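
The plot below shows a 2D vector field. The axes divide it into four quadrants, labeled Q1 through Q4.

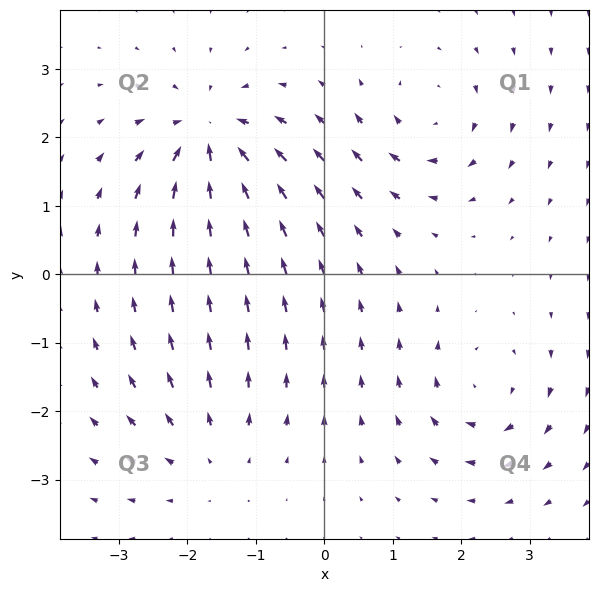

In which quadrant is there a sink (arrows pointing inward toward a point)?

The sink sits at approximately (-1.7, 2.0), which lies in quadrant Q2. The divergence there is about -7, negative as expected for a sink.

Q2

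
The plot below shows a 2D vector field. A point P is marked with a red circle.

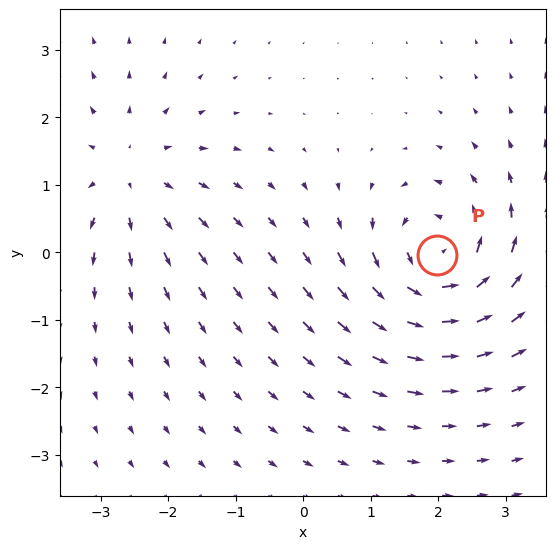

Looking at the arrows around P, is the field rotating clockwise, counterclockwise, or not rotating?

Near P at (2.0, -0.0) the arrows circulate counterclockwise. The curl (z-component) there is about +7; positive curl means counterclockwise rotation.

counterclockwise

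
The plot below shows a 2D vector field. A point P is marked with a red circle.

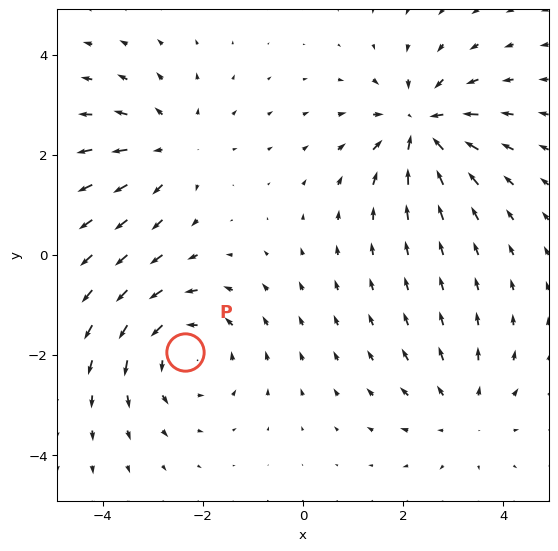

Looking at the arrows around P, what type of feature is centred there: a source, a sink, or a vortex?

At P (-2.4, -1.9) the arrows circulate counterclockwise. Divergence ≈0, curl about +4 — near-zero divergence with nonzero curl is a vortex.

vortex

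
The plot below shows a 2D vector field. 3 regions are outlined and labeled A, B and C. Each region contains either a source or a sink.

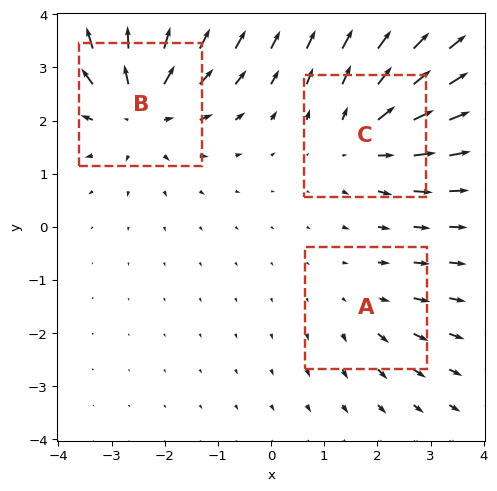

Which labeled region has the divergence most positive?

Divergence at each region's feature centre — A: about +2, B: about +4, C: about +3. Region B is most positive.

B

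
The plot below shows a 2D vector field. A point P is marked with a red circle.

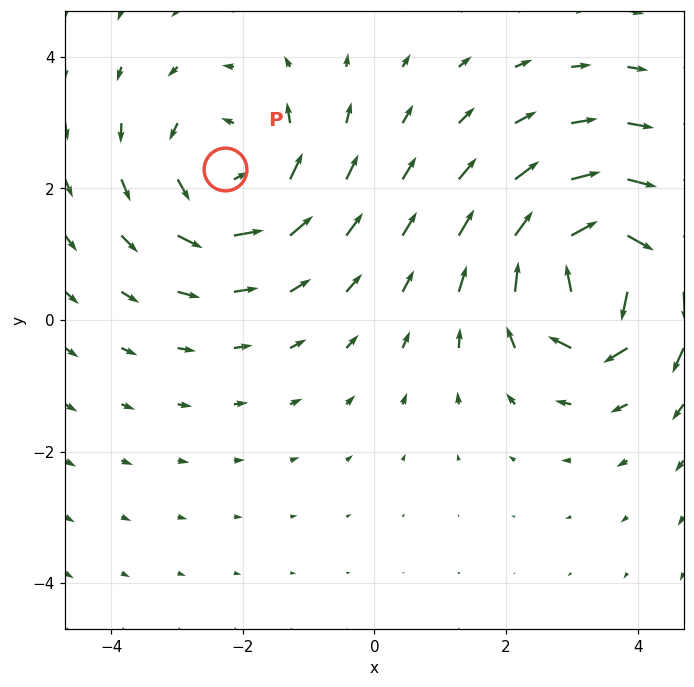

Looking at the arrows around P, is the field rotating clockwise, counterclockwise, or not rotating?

Near P at (-2.3, 2.3) the arrows circulate counterclockwise. The curl (z-component) there is about +3; positive curl means counterclockwise rotation.

counterclockwise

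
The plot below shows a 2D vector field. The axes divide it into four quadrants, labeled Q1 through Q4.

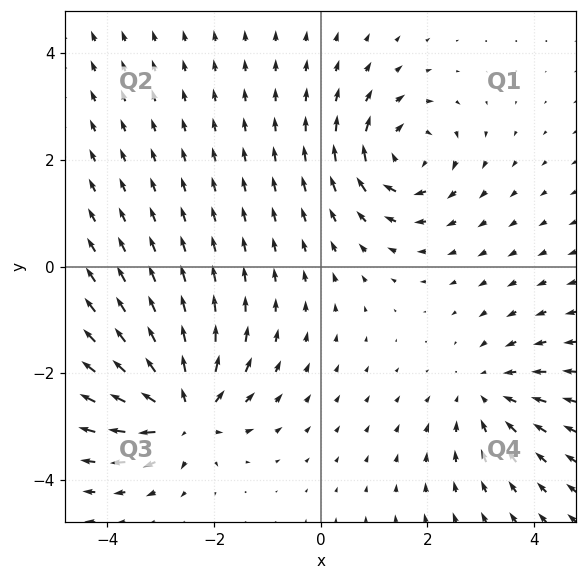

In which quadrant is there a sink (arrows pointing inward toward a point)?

The sink sits at approximately (3.1, -2.4), which lies in quadrant Q4. The divergence there is about -3, negative as expected for a sink.

Q4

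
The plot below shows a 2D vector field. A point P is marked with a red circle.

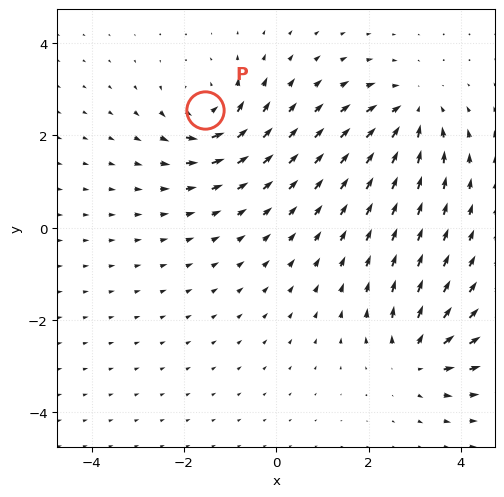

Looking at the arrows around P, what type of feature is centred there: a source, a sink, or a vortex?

At P (-1.5, 2.5) the arrows circulate counterclockwise. Divergence ≈0, curl about +6 — near-zero divergence with nonzero curl is a vortex.

vortex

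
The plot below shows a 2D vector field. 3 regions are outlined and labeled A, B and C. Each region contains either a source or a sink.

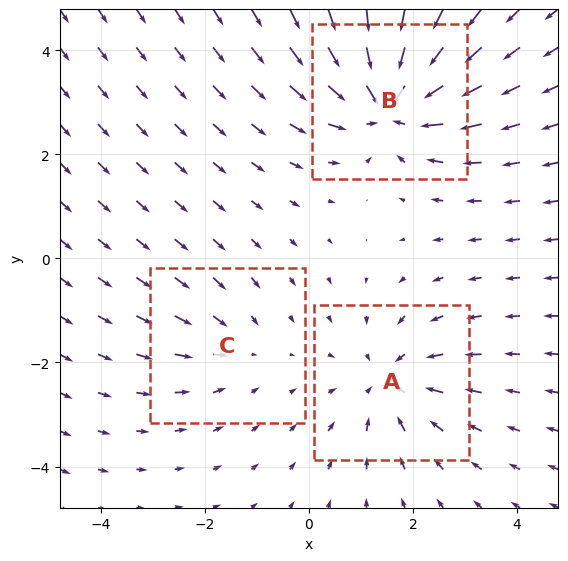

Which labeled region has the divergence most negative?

Divergence at each region's feature centre — A: about -3, B: about -5, C: about -2. Region B is most negative.

B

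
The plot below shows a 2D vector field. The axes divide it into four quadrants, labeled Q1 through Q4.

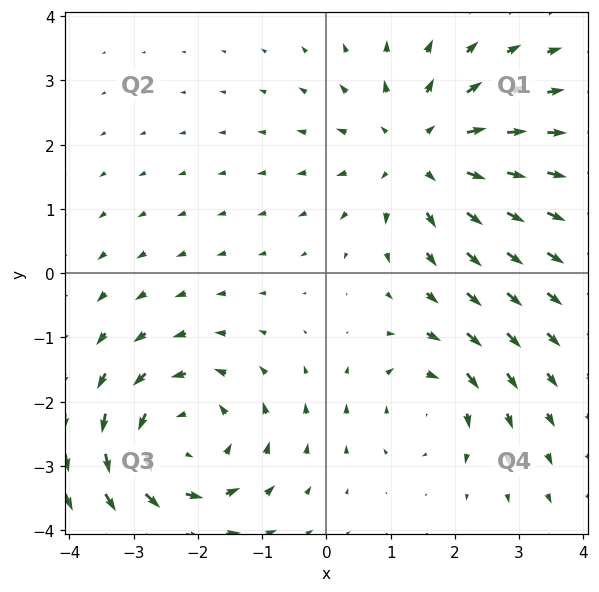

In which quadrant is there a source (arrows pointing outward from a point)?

Q1

The source sits at approximately (1.5, 1.9), which lies in quadrant Q1. The divergence there is about +4, positive as expected for a source.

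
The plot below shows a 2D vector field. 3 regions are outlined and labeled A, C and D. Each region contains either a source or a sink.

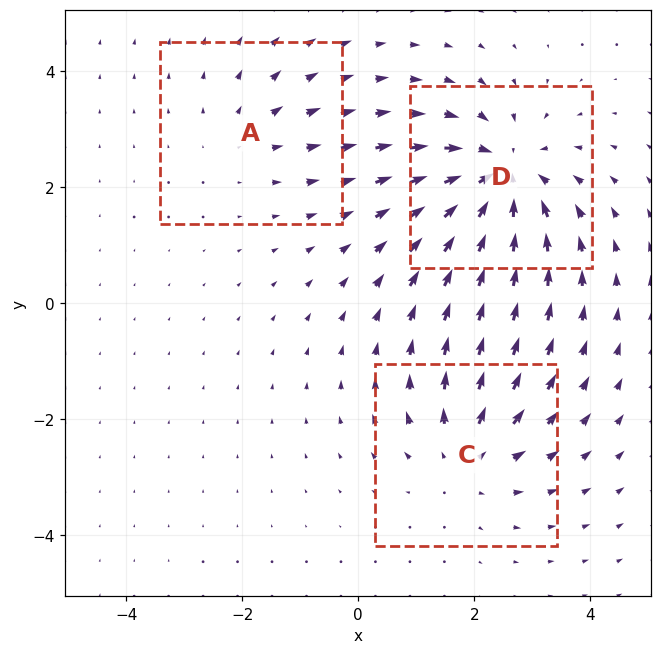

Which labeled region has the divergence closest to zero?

Divergence at each region's feature centre — A: about +2, C: about +3, D: about -4. Region A is closest to zero.

A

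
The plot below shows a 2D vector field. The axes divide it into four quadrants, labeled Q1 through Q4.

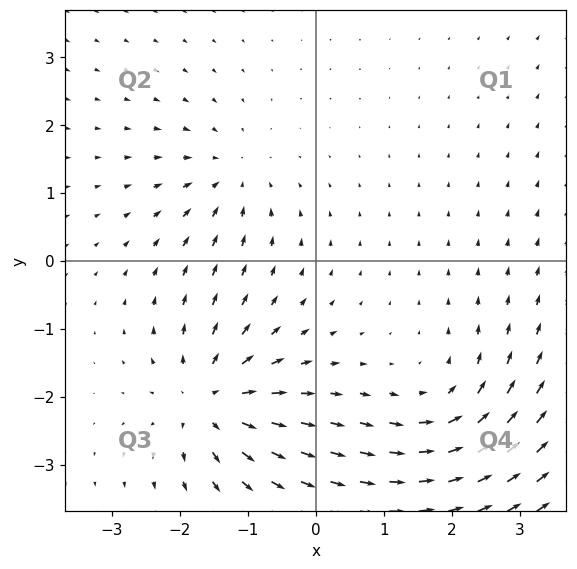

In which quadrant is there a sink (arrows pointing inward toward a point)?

The sink sits at approximately (-1.3, 1.2), which lies in quadrant Q2. The divergence there is about -3, negative as expected for a sink.

Q2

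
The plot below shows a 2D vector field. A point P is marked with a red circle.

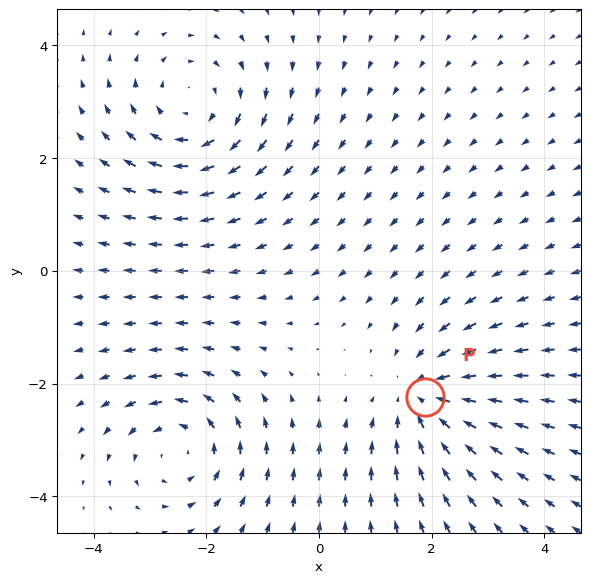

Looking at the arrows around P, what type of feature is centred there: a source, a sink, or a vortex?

At P (1.9, -2.2) the arrows converge inward. Divergence about -3, curl ≈0 — negative divergence with near-zero curl is a sink.

sink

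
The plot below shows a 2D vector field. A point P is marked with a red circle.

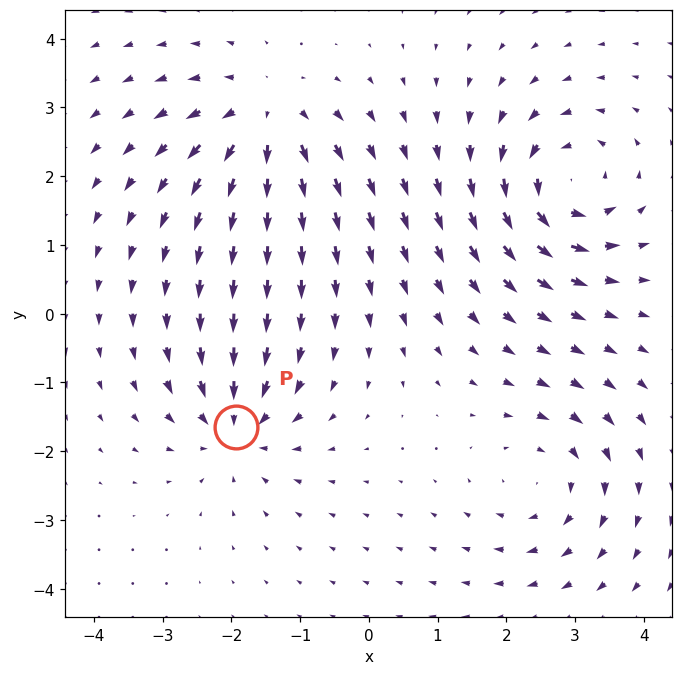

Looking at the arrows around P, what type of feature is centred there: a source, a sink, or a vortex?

At P (-1.9, -1.6) the arrows converge inward. Divergence about -5, curl ≈0 — negative divergence with near-zero curl is a sink.

sink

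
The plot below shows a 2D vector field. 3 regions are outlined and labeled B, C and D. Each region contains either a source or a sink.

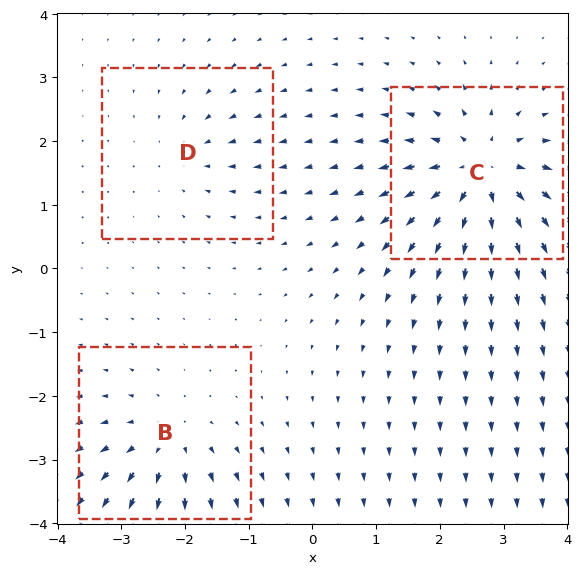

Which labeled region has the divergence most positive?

C

Divergence at each region's feature centre — B: about +4, C: about +6, D: about -2. Region C is most positive.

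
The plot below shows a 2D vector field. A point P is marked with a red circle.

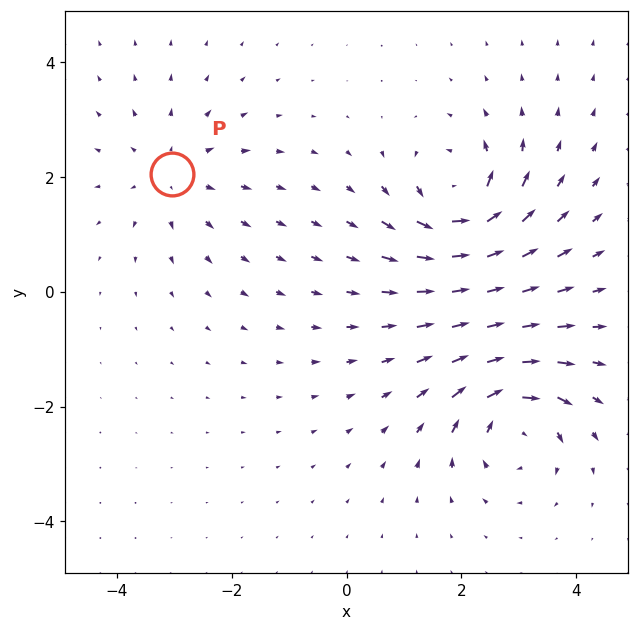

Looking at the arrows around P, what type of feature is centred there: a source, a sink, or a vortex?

At P (-3.0, 2.1) the arrows spread outward. Divergence about +3, curl ≈0 — positive divergence with near-zero curl is a source.

source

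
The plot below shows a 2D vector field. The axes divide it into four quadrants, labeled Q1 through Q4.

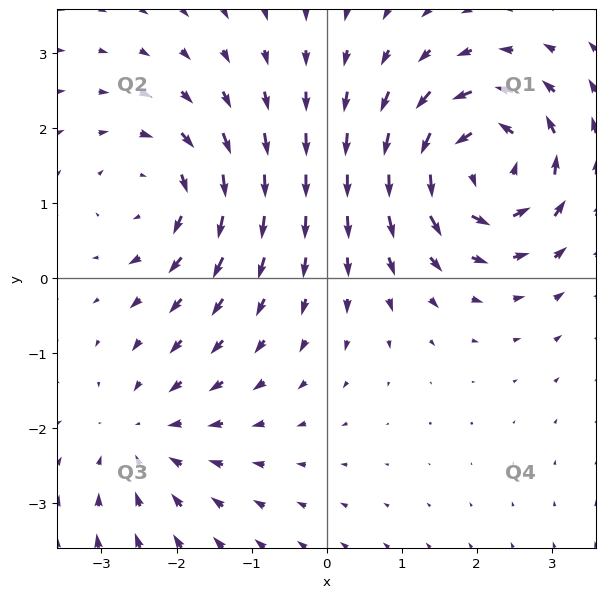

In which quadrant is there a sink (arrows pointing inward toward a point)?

Q3

The sink sits at approximately (-2.4, -2.1), which lies in quadrant Q3. The divergence there is about -3, negative as expected for a sink.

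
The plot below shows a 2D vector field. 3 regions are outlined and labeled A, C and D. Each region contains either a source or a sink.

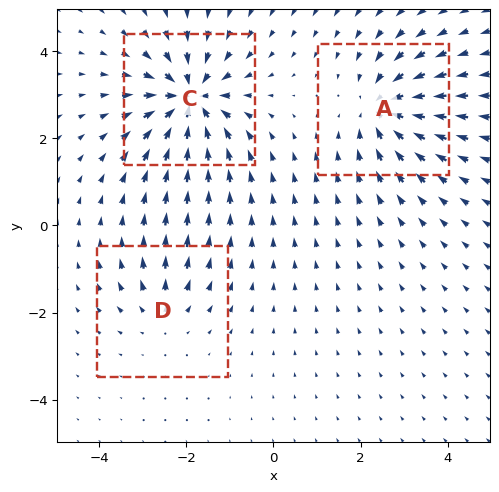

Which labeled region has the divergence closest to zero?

D

Divergence at each region's feature centre — A: about -4, C: about -6, D: about +2. Region D is closest to zero.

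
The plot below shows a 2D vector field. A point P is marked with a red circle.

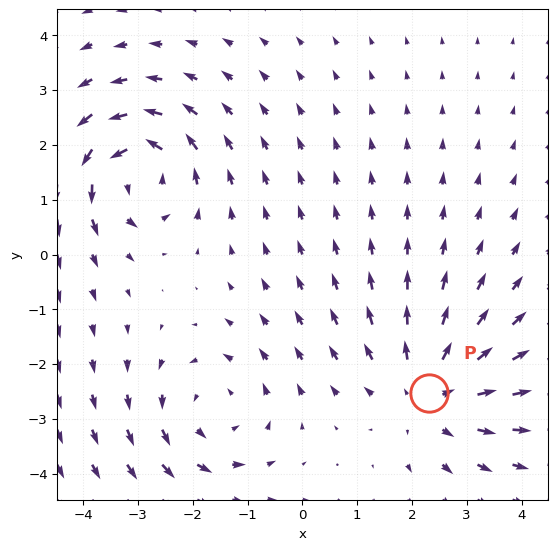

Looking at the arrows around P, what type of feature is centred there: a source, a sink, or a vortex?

source

At P (2.3, -2.5) the arrows spread outward. Divergence about +3, curl ≈0 — positive divergence with near-zero curl is a source.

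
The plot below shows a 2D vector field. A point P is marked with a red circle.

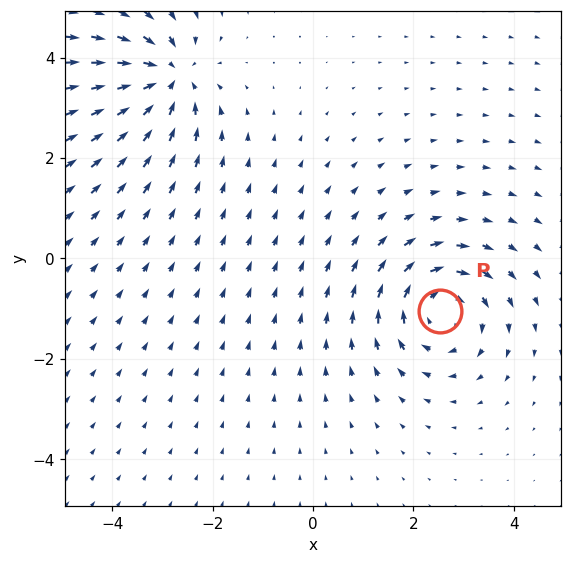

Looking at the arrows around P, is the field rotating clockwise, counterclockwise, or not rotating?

clockwise

Near P at (2.5, -1.1) the arrows circulate clockwise. The curl (z-component) there is about -4; negative curl means clockwise rotation.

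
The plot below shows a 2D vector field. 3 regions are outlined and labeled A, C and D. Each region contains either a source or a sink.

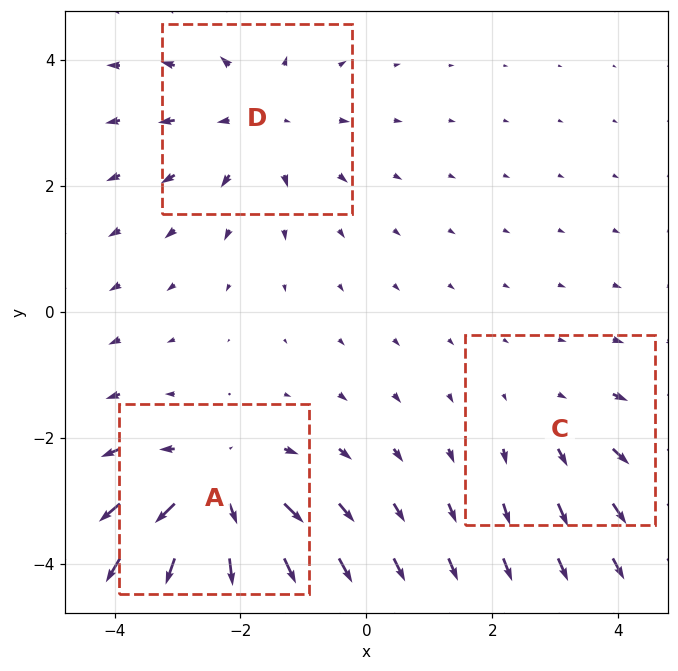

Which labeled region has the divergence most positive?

Divergence at each region's feature centre — A: about +4, C: about +2, D: about +3. Region A is most positive.

A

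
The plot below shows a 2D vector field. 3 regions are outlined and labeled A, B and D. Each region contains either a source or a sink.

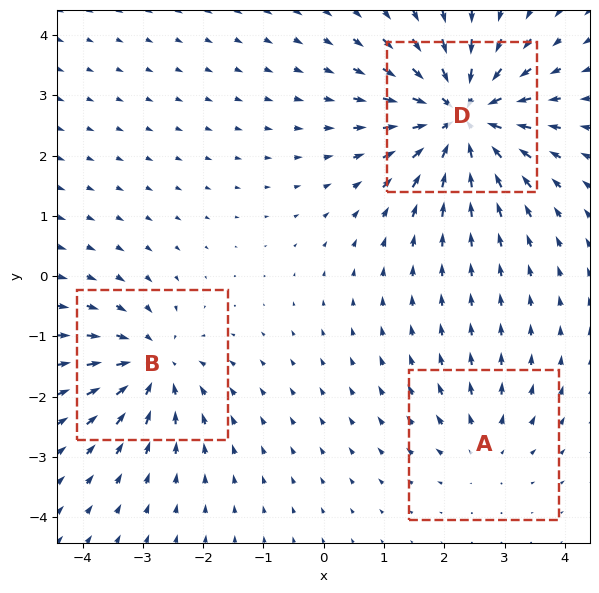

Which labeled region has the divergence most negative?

D

Divergence at each region's feature centre — A: about +2, B: about -4, D: about -6. Region D is most negative.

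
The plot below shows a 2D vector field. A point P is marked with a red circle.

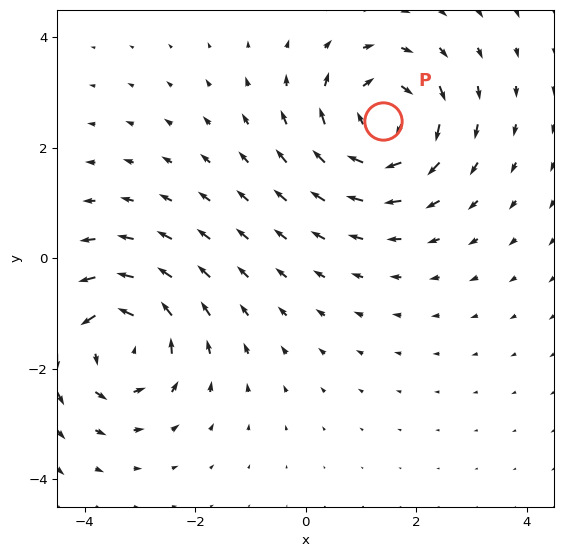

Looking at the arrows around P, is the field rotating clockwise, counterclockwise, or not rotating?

clockwise

Near P at (1.4, 2.5) the arrows circulate clockwise. The curl (z-component) there is about -4; negative curl means clockwise rotation.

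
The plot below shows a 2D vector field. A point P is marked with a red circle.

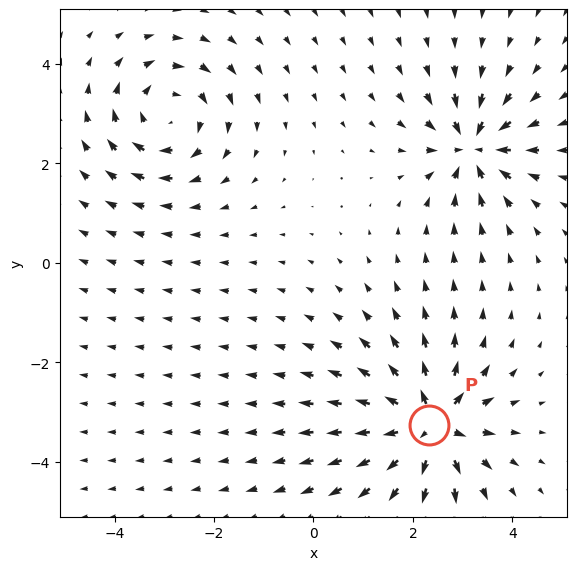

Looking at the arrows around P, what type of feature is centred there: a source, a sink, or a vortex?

source

At P (2.3, -3.3) the arrows spread outward. Divergence about +6, curl ≈0 — positive divergence with near-zero curl is a source.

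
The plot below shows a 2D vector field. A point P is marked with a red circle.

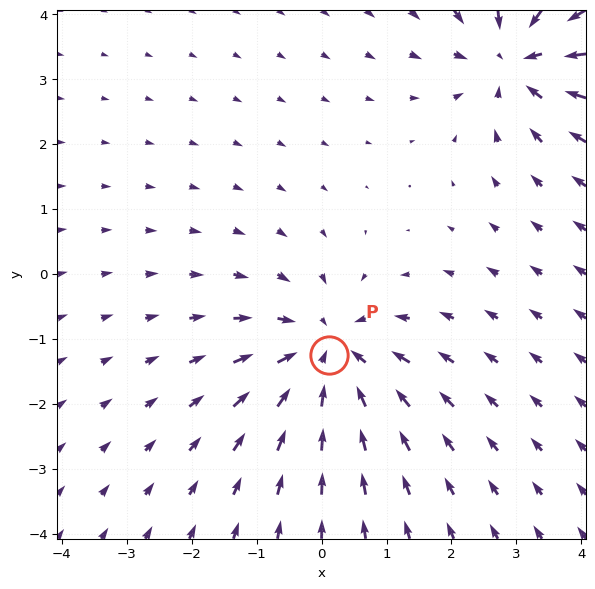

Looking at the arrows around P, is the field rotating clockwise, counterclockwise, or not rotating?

Near P at (0.1, -1.2) the arrows show no circulation. The curl there is ≈0.

not rotating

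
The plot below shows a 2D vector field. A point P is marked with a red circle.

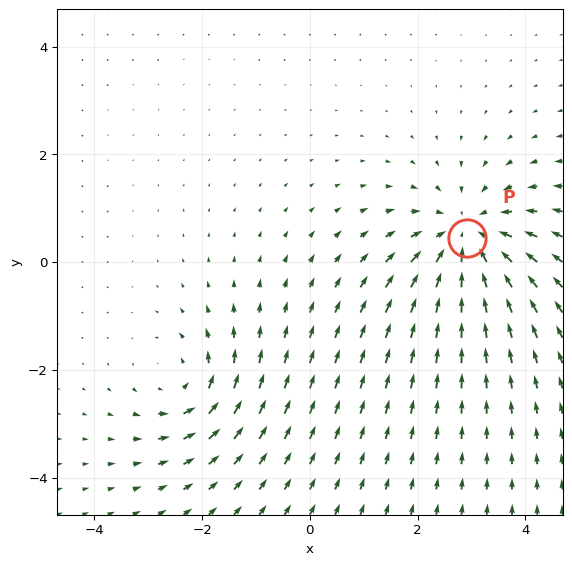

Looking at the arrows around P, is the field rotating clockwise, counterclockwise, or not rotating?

not rotating

Near P at (2.9, 0.4) the arrows show no circulation. The curl there is ≈0.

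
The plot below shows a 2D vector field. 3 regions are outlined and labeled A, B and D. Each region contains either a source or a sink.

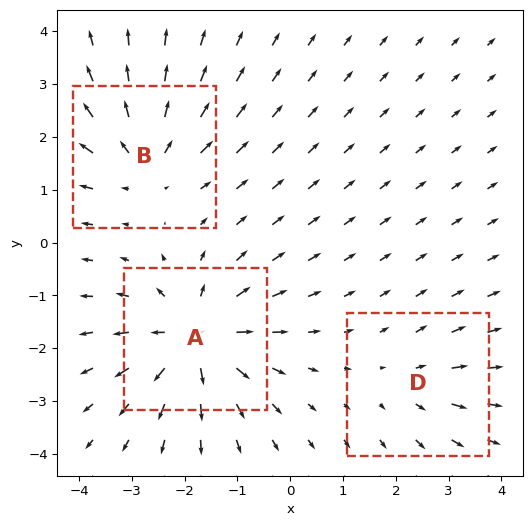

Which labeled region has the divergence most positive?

A

Divergence at each region's feature centre — A: about +5, B: about +4, D: about +2. Region A is most positive.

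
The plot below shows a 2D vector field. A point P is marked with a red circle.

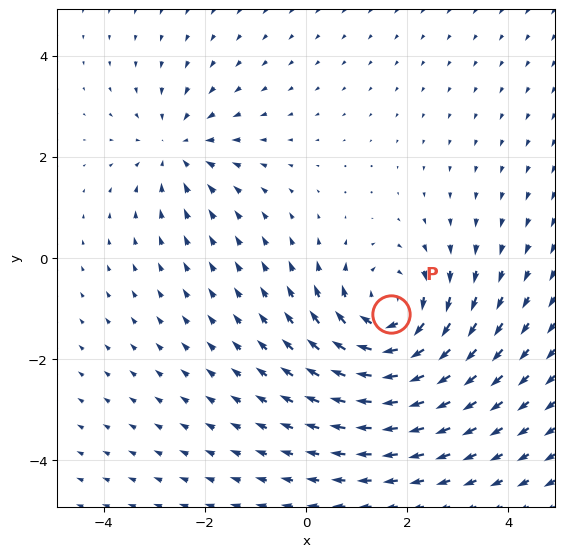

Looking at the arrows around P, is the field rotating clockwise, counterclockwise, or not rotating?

clockwise

Near P at (1.7, -1.1) the arrows circulate clockwise. The curl (z-component) there is about -5; negative curl means clockwise rotation.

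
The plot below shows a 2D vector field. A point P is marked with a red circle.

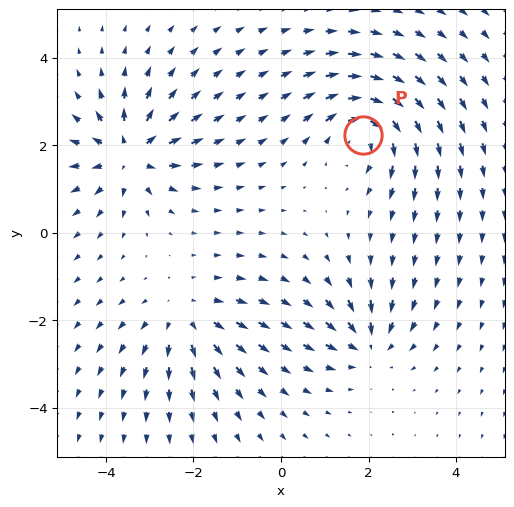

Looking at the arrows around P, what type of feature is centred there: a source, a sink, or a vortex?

vortex

At P (1.9, 2.2) the arrows circulate clockwise. Divergence ≈0, curl about -6 — near-zero divergence with nonzero curl is a vortex.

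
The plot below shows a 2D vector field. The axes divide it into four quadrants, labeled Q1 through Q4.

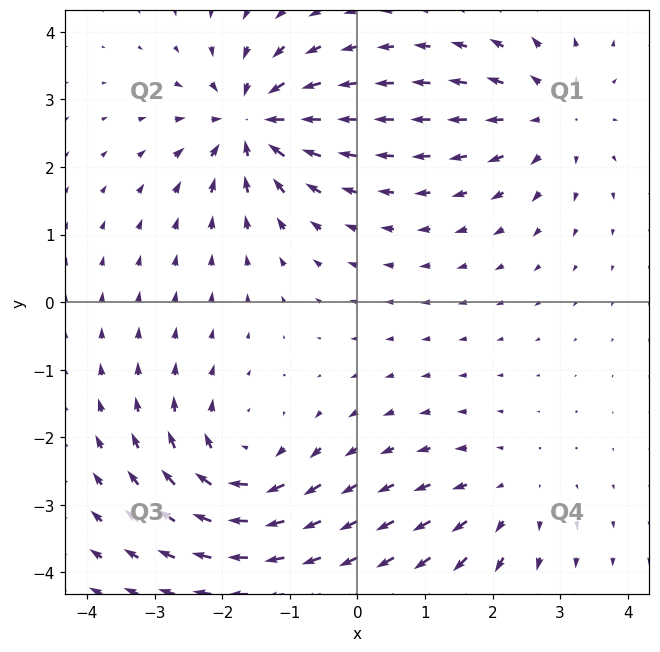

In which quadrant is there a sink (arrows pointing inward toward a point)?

The sink sits at approximately (-1.6, 2.7), which lies in quadrant Q2. The divergence there is about -7, negative as expected for a sink.

Q2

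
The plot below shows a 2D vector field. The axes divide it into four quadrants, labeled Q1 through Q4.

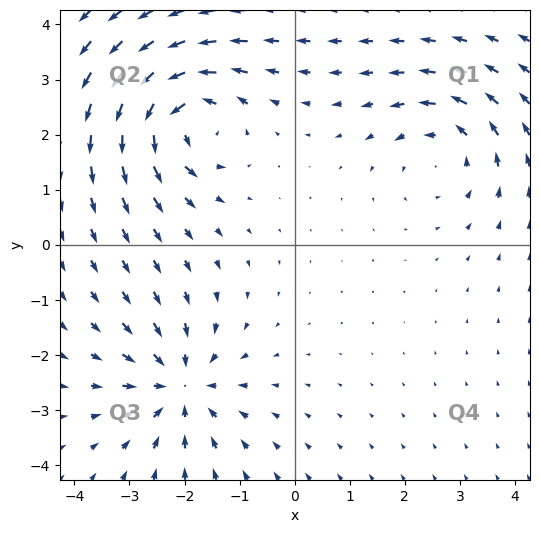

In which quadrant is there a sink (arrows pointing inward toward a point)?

The sink sits at approximately (-2.1, -2.6), which lies in quadrant Q3. The divergence there is about -4, negative as expected for a sink.

Q3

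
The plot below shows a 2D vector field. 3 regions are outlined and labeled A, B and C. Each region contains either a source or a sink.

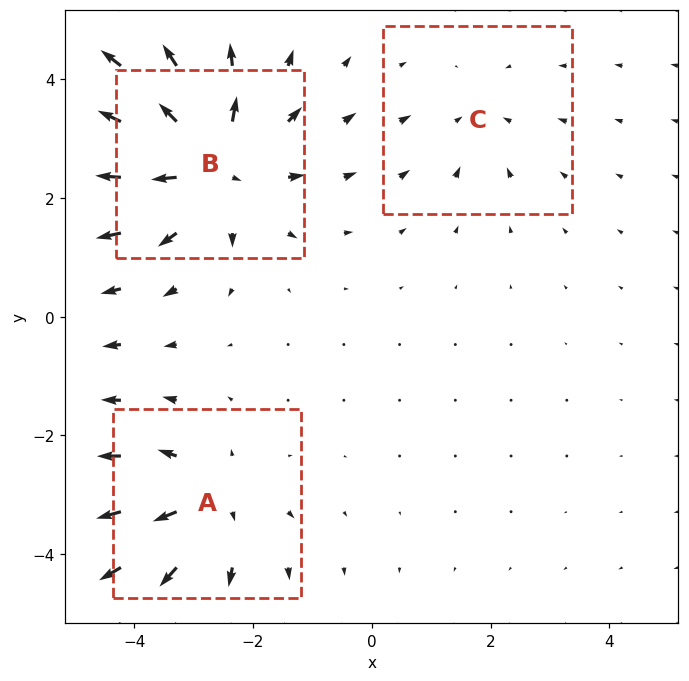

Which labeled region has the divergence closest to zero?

Divergence at each region's feature centre — A: about +3, B: about +5, C: about -2. Region C is closest to zero.

C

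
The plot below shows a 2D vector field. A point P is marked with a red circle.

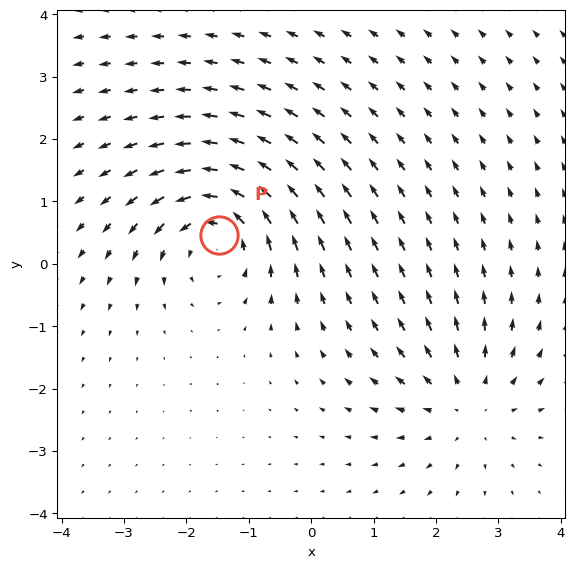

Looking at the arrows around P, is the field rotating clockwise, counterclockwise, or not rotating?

Near P at (-1.5, 0.5) the arrows circulate counterclockwise. The curl (z-component) there is about +5; positive curl means counterclockwise rotation.

counterclockwise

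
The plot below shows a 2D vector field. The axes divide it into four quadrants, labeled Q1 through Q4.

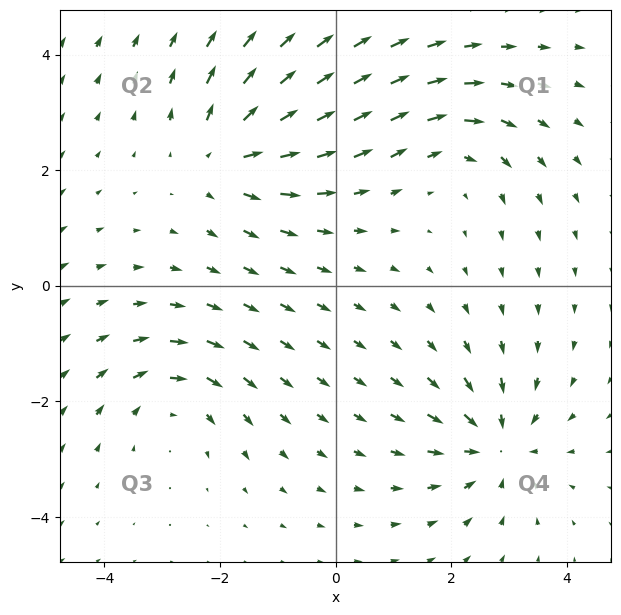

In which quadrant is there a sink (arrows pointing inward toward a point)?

The sink sits at approximately (2.8, -2.7), which lies in quadrant Q4. The divergence there is about -5, negative as expected for a sink.

Q4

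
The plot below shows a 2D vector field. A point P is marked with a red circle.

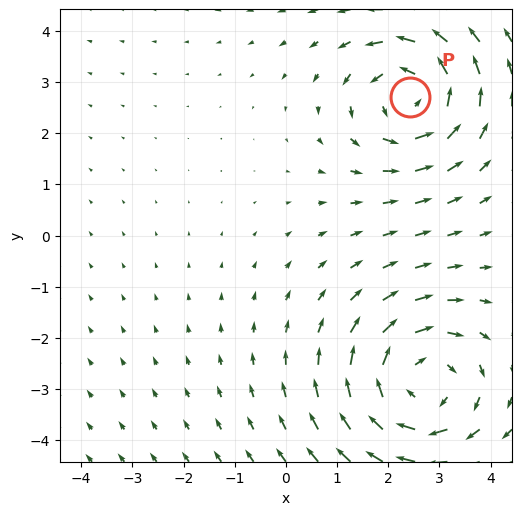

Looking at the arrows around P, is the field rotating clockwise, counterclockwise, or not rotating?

counterclockwise

Near P at (2.4, 2.7) the arrows circulate counterclockwise. The curl (z-component) there is about +4; positive curl means counterclockwise rotation.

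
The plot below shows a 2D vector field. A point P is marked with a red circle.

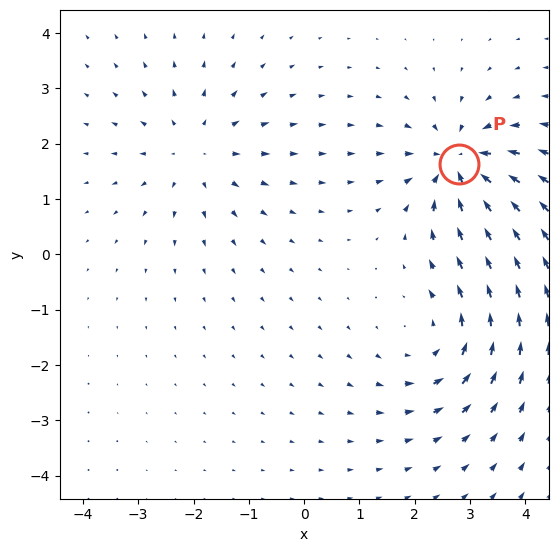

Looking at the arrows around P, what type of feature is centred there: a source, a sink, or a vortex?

At P (2.8, 1.6) the arrows converge inward. Divergence about -6, curl ≈0 — negative divergence with near-zero curl is a sink.

sink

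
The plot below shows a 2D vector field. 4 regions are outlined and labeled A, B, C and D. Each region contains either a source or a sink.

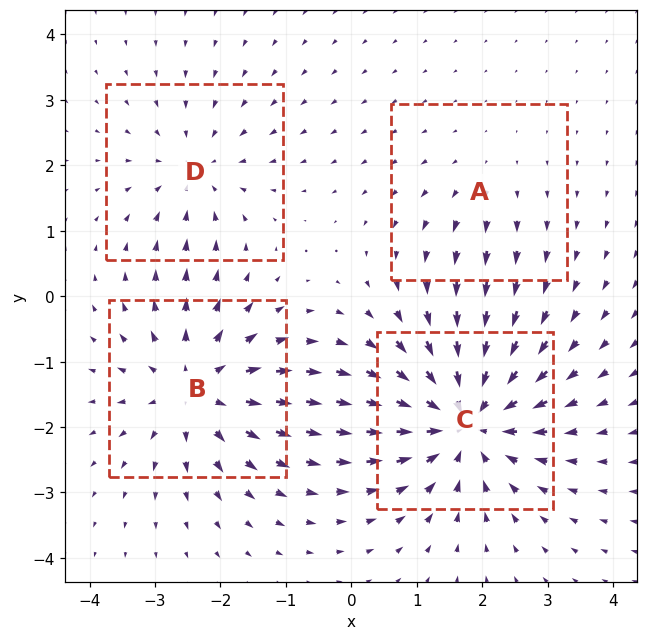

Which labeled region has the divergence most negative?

Divergence at each region's feature centre — A: about +2, B: about +5, C: about -7, D: about -3. Region C is most negative.

C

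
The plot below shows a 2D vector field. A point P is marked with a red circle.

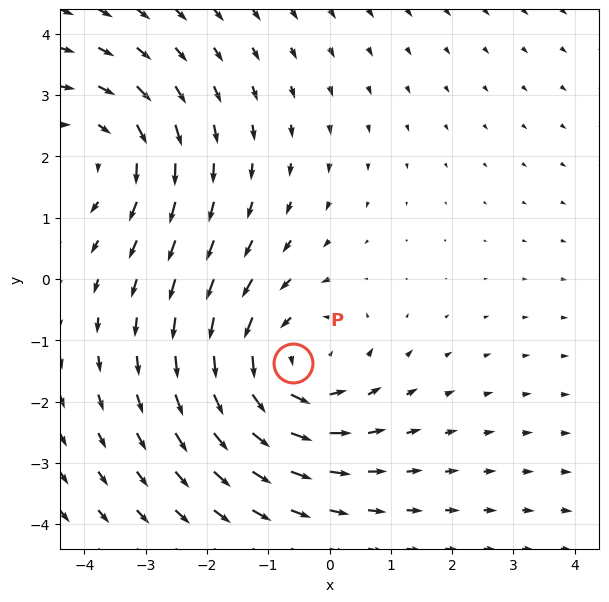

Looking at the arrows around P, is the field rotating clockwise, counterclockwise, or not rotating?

Near P at (-0.6, -1.4) the arrows circulate counterclockwise. The curl (z-component) there is about +4; positive curl means counterclockwise rotation.

counterclockwise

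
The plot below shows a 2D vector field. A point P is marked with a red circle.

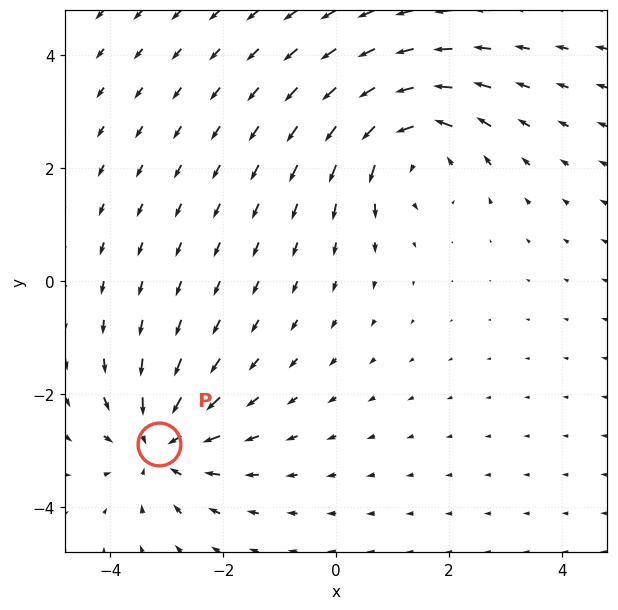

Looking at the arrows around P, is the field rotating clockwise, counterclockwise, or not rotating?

not rotating

Near P at (-3.1, -2.9) the arrows show no circulation. The curl there is ≈0.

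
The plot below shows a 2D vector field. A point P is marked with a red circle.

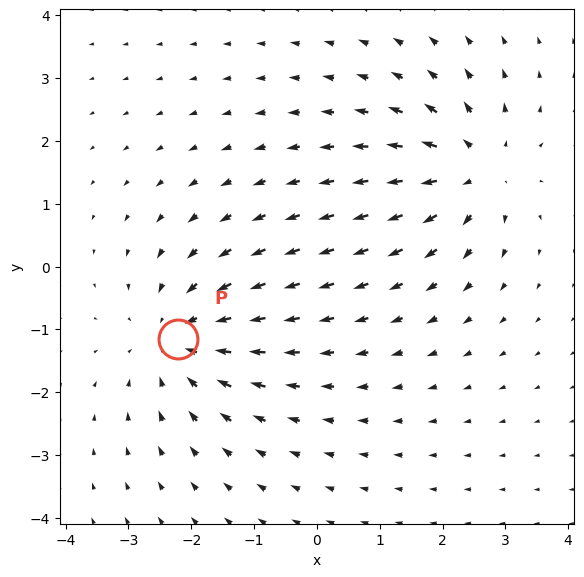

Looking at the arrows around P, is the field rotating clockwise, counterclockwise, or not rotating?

Near P at (-2.2, -1.2) the arrows show no circulation. The curl there is ≈0.

not rotating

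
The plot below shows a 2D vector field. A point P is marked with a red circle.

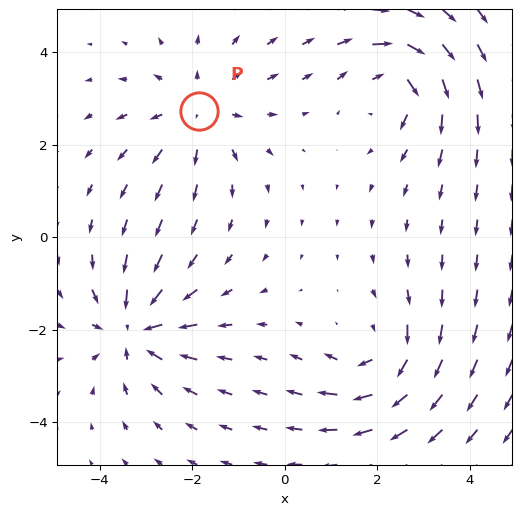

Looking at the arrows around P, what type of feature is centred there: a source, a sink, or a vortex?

At P (-1.9, 2.7) the arrows spread outward. Divergence about +3, curl ≈0 — positive divergence with near-zero curl is a source.

source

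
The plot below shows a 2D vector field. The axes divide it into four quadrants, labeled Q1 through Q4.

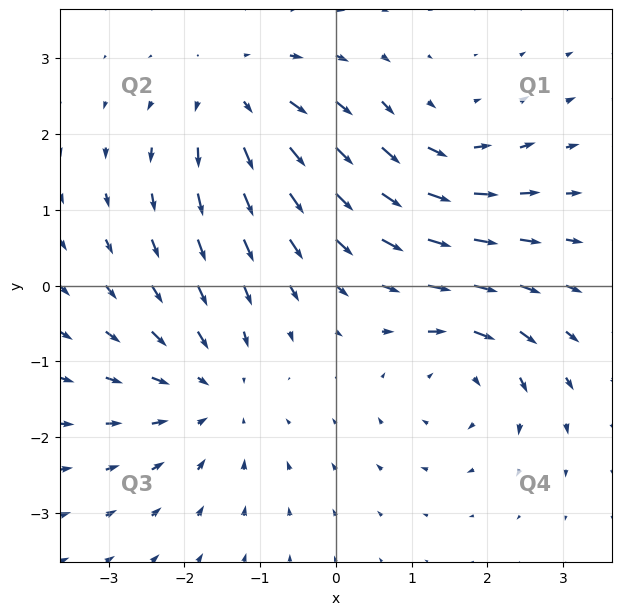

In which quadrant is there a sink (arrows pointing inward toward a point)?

Q3

The sink sits at approximately (-1.6, -1.4), which lies in quadrant Q3. The divergence there is about -4, negative as expected for a sink.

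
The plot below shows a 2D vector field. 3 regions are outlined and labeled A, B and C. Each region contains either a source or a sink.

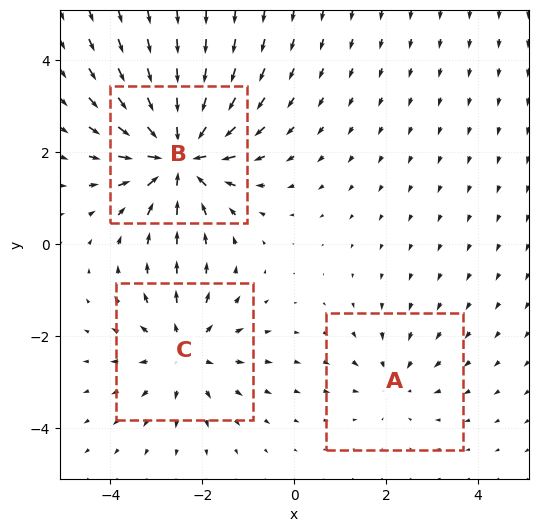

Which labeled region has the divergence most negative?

Divergence at each region's feature centre — A: about -2, B: about -5, C: about +3. Region B is most negative.

B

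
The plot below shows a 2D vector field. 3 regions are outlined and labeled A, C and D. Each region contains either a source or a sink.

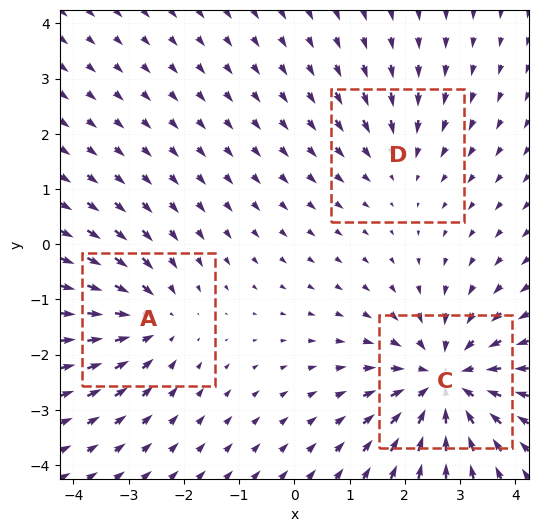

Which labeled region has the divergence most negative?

Divergence at each region's feature centre — A: about -3, C: about -4, D: about -2. Region C is most negative.

C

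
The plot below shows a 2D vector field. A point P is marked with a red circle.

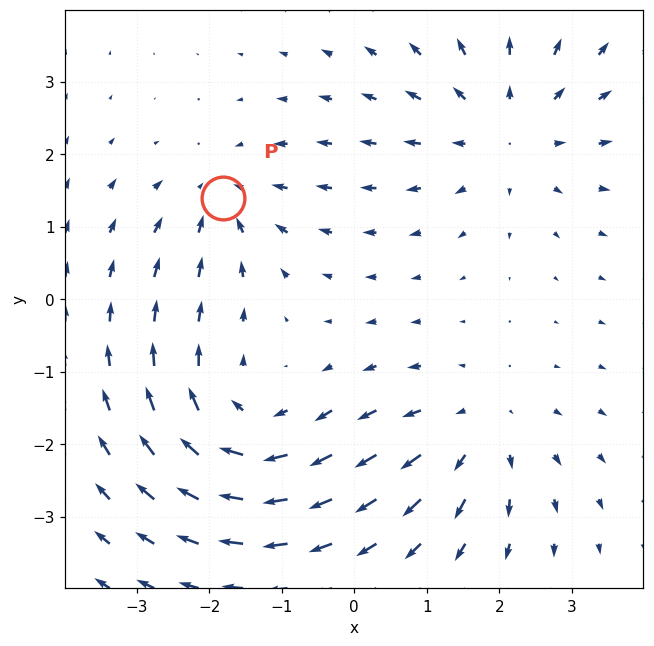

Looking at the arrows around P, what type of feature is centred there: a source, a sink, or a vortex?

sink

At P (-1.8, 1.4) the arrows converge inward. Divergence about -3, curl ≈0 — negative divergence with near-zero curl is a sink.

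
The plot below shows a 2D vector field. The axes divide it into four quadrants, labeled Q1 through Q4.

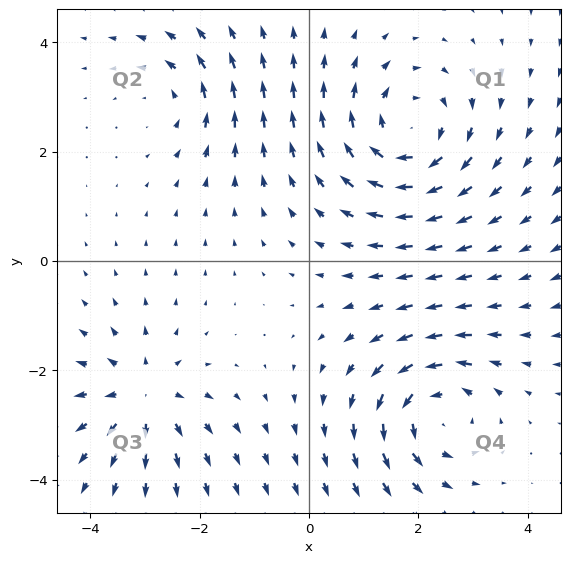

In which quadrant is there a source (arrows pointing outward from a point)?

Q3

The source sits at approximately (-3.0, -2.5), which lies in quadrant Q3. The divergence there is about +4, positive as expected for a source.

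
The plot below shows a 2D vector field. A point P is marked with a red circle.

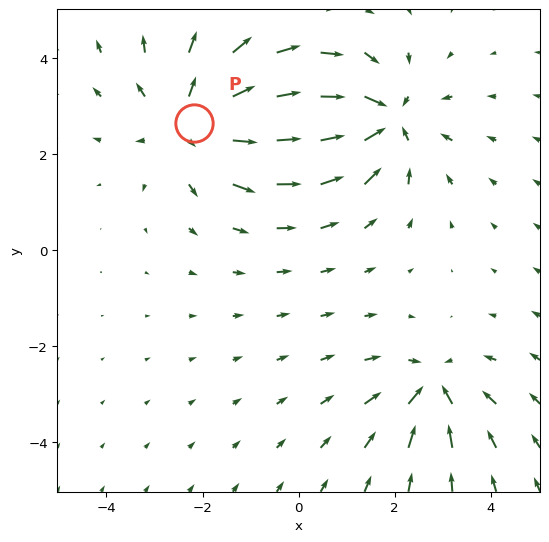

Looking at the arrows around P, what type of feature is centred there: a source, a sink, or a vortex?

At P (-2.2, 2.6) the arrows spread outward. Divergence about +3, curl ≈0 — positive divergence with near-zero curl is a source.

source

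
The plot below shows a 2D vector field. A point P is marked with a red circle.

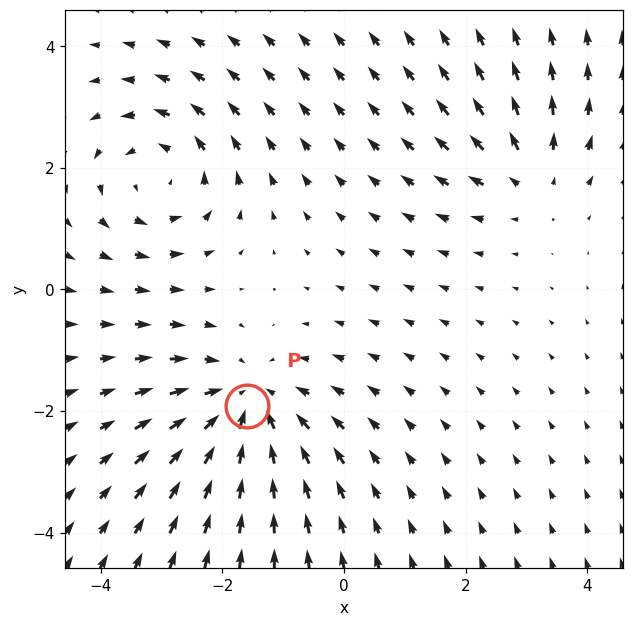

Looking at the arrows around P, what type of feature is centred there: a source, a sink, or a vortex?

sink

At P (-1.6, -1.9) the arrows converge inward. Divergence about -4, curl ≈0 — negative divergence with near-zero curl is a sink.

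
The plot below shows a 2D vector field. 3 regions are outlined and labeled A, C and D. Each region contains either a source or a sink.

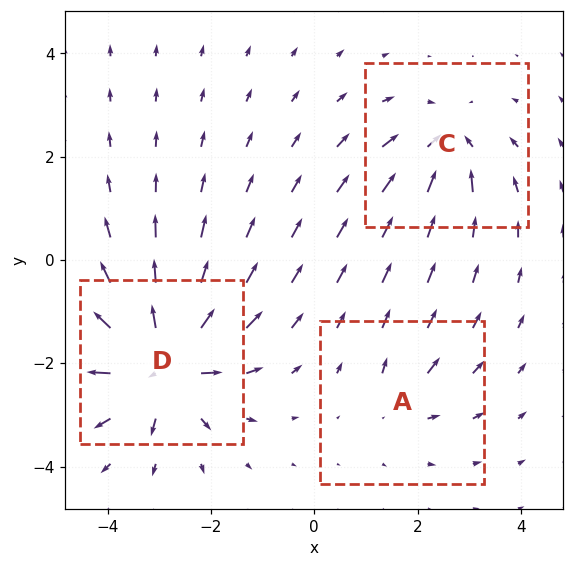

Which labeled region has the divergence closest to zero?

Divergence at each region's feature centre — A: about +2, C: about -4, D: about +6. Region A is closest to zero.

A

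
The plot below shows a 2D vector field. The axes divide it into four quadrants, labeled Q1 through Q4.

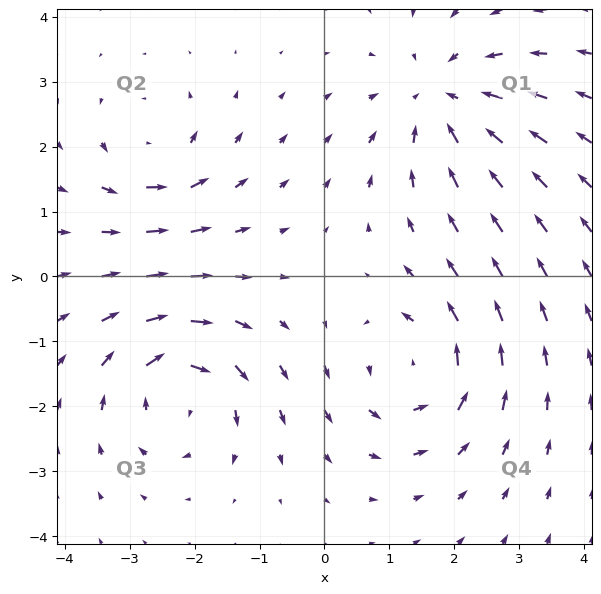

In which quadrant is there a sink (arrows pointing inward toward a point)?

Q1

The sink sits at approximately (1.8, 2.7), which lies in quadrant Q1. The divergence there is about -5, negative as expected for a sink.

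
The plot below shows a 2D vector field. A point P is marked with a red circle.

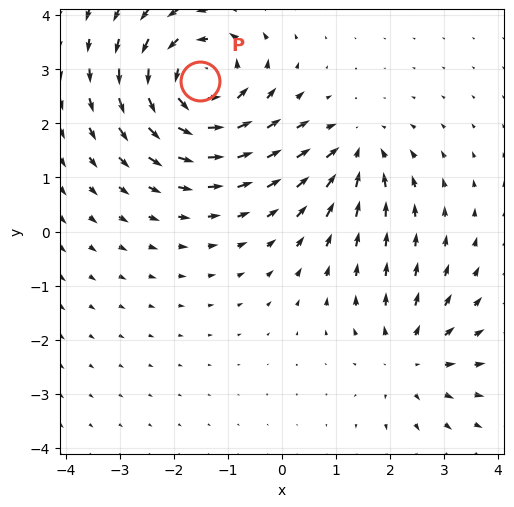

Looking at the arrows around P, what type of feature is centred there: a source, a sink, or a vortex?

vortex

At P (-1.5, 2.8) the arrows circulate counterclockwise. Divergence ≈0, curl about +5 — near-zero divergence with nonzero curl is a vortex.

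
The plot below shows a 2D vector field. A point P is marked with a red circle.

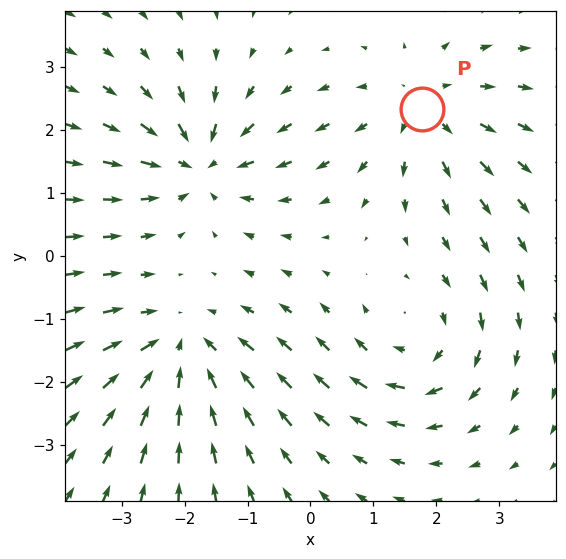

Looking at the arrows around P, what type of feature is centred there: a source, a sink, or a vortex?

At P (1.8, 2.3) the arrows spread outward. Divergence about +3, curl ≈0 — positive divergence with near-zero curl is a source.

source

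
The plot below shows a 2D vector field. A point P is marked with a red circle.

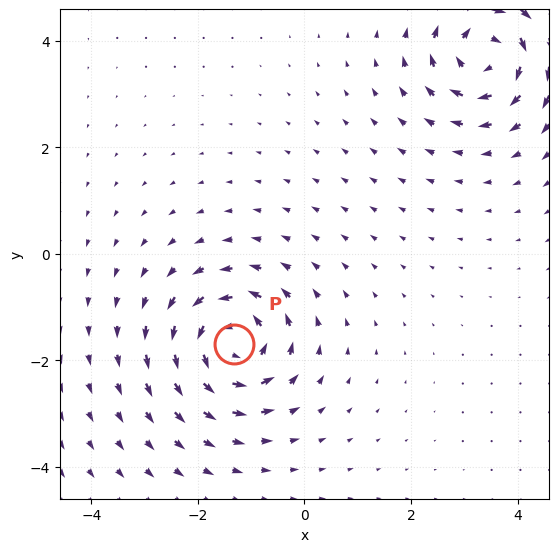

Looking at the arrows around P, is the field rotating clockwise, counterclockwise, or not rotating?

counterclockwise

Near P at (-1.3, -1.7) the arrows circulate counterclockwise. The curl (z-component) there is about +4; positive curl means counterclockwise rotation.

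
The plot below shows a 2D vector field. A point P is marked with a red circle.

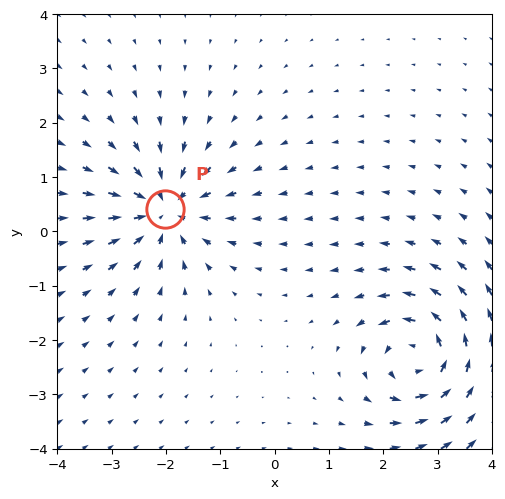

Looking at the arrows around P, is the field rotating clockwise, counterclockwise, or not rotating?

Near P at (-2.0, 0.4) the arrows show no circulation. The curl there is ≈0.

not rotating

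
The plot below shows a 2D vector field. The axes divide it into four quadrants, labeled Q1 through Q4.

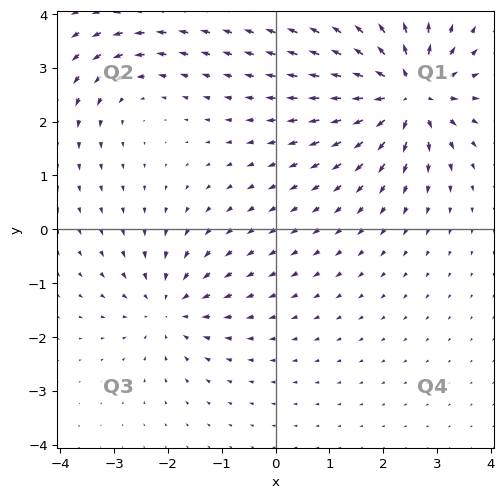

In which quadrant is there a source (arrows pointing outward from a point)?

The source sits at approximately (2.5, 2.5), which lies in quadrant Q1. The divergence there is about +7, positive as expected for a source.

Q1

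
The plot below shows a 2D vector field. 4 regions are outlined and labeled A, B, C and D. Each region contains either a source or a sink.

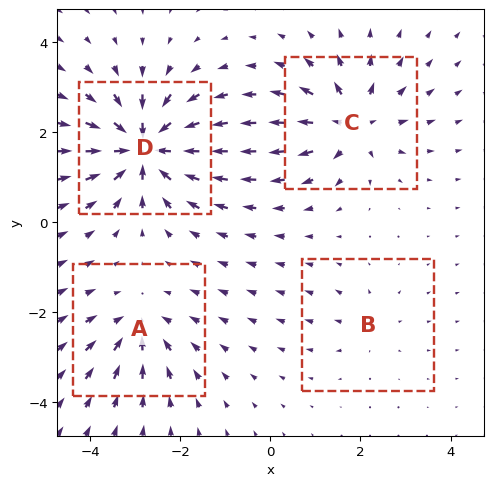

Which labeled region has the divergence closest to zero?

B

Divergence at each region's feature centre — A: about -4, B: about +2, C: about +6, D: about -8. Region B is closest to zero.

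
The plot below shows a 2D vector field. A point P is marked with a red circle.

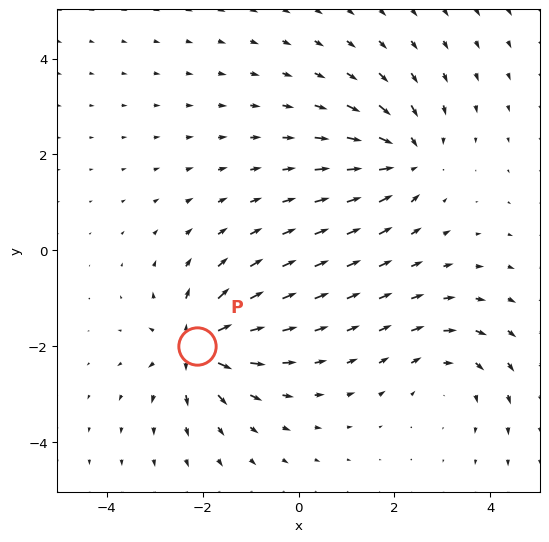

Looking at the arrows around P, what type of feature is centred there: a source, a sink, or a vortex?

source

At P (-2.1, -2.0) the arrows spread outward. Divergence about +6, curl ≈0 — positive divergence with near-zero curl is a source.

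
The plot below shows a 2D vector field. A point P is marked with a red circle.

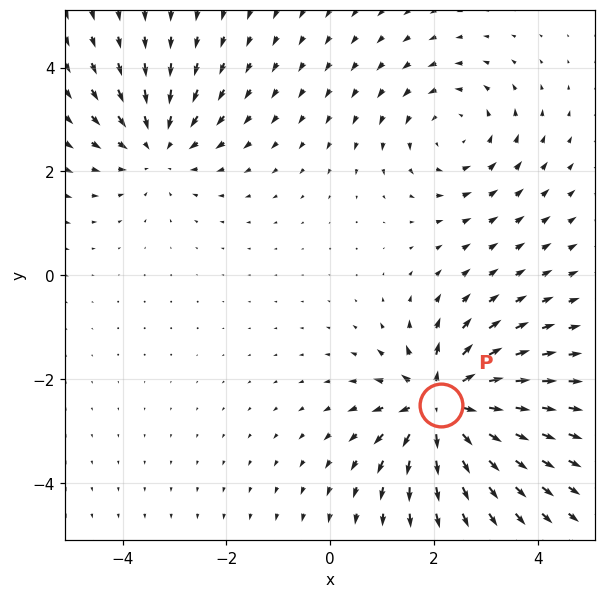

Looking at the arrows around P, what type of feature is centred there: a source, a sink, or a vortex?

source

At P (2.1, -2.5) the arrows spread outward. Divergence about +6, curl ≈0 — positive divergence with near-zero curl is a source.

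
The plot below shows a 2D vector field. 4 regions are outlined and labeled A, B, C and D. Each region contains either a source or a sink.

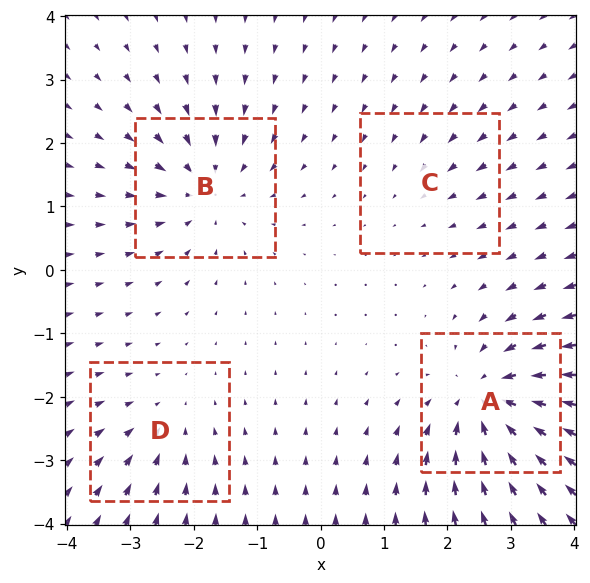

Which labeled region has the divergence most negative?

Divergence at each region's feature centre — A: about -7, B: about -5, C: about -2, D: about -3. Region A is most negative.

A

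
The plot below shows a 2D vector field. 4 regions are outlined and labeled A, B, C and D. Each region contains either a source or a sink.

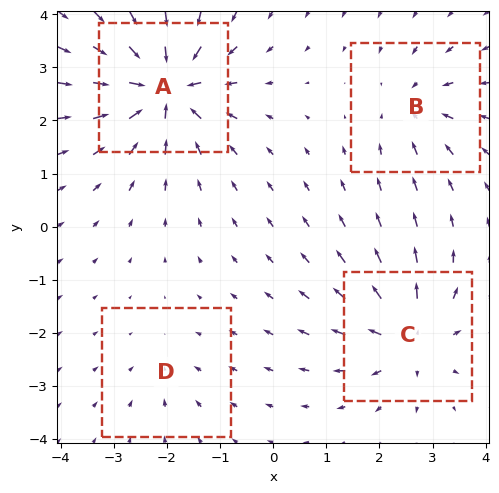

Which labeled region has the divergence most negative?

Divergence at each region's feature centre — A: about -8, B: about -4, C: about +5, D: about -2. Region A is most negative.

A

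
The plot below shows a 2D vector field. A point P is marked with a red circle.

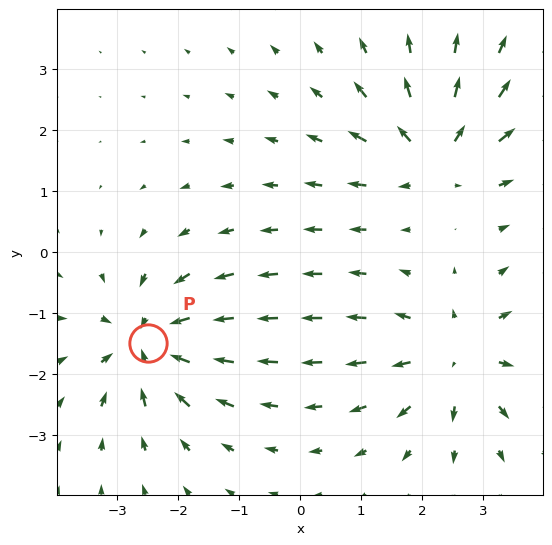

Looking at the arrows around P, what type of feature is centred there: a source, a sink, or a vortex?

sink

At P (-2.5, -1.5) the arrows converge inward. Divergence about -5, curl ≈0 — negative divergence with near-zero curl is a sink.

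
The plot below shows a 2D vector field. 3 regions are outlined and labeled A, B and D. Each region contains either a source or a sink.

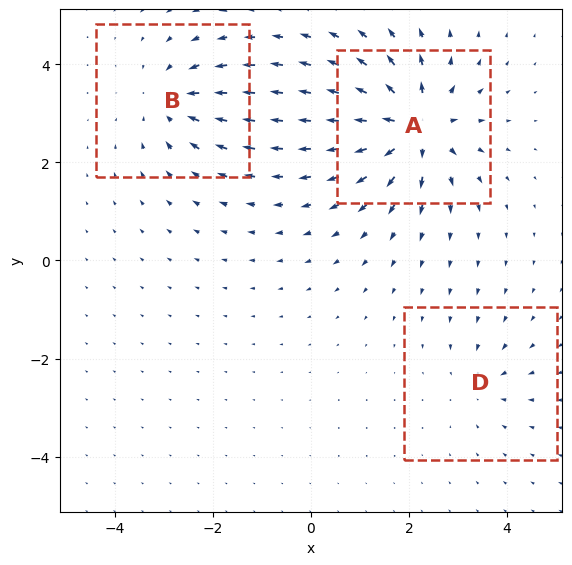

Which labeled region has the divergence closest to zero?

D

Divergence at each region's feature centre — A: about +6, B: about -4, D: about -2. Region D is closest to zero.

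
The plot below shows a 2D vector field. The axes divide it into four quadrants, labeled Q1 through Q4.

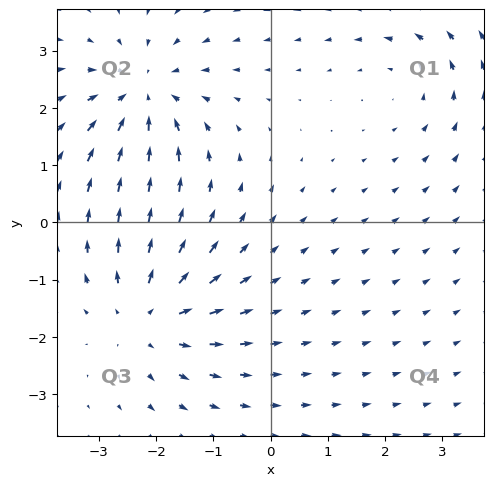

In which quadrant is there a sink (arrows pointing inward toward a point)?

Q2

The sink sits at approximately (-2.2, 2.2), which lies in quadrant Q2. The divergence there is about -4, negative as expected for a sink.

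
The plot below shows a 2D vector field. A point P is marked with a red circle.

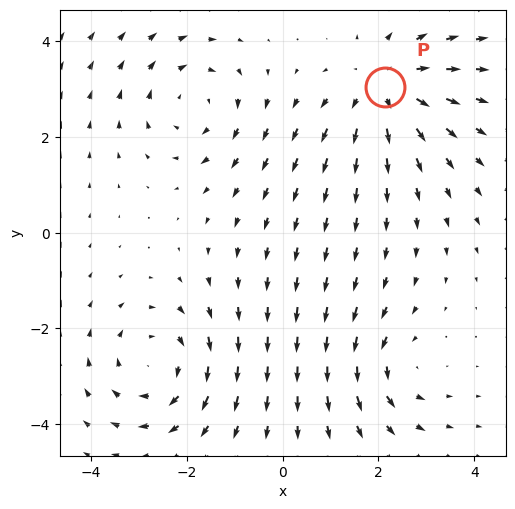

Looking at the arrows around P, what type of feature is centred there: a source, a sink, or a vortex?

At P (2.1, 3.0) the arrows spread outward. Divergence about +3, curl ≈0 — positive divergence with near-zero curl is a source.

source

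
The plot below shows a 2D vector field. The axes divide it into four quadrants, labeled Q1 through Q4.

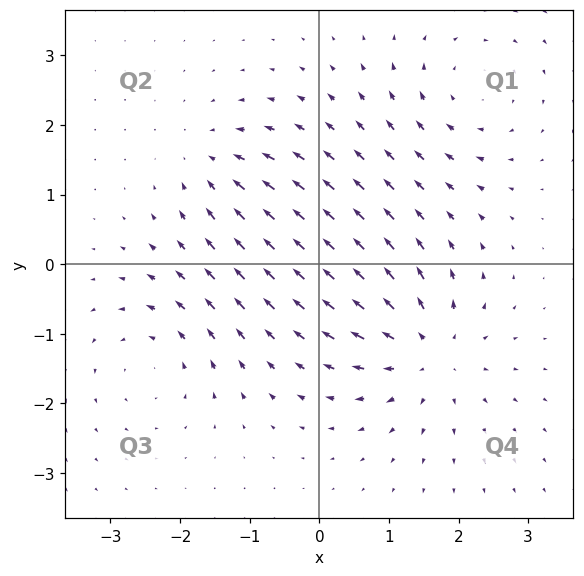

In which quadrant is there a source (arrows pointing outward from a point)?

Q4

The source sits at approximately (1.6, -1.2), which lies in quadrant Q4. The divergence there is about +4, positive as expected for a source.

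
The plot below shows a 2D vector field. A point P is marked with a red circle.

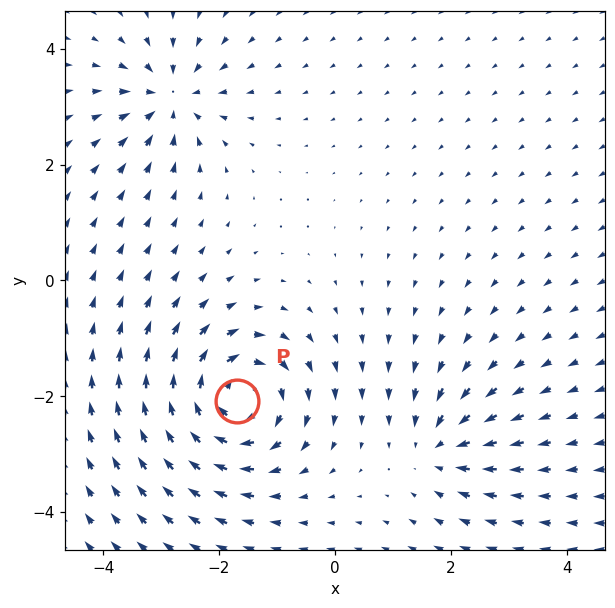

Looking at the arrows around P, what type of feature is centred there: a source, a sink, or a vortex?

At P (-1.7, -2.1) the arrows circulate clockwise. Divergence ≈0, curl about -6 — near-zero divergence with nonzero curl is a vortex.

vortex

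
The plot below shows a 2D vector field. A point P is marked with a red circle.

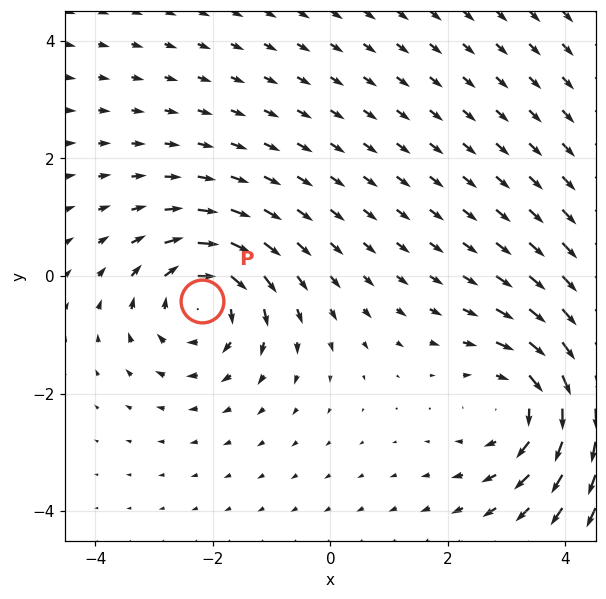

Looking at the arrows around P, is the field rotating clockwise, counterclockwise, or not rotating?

clockwise

Near P at (-2.2, -0.4) the arrows circulate clockwise. The curl (z-component) there is about -3; negative curl means clockwise rotation.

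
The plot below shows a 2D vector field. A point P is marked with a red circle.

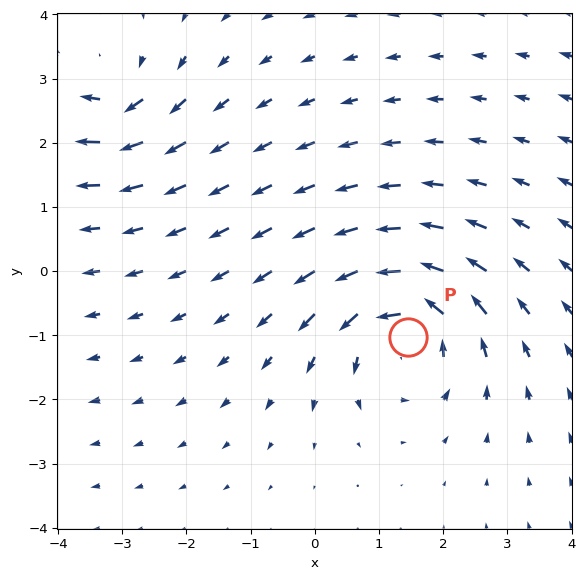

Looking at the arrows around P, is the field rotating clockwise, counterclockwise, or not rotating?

counterclockwise

Near P at (1.4, -1.0) the arrows circulate counterclockwise. The curl (z-component) there is about +6; positive curl means counterclockwise rotation.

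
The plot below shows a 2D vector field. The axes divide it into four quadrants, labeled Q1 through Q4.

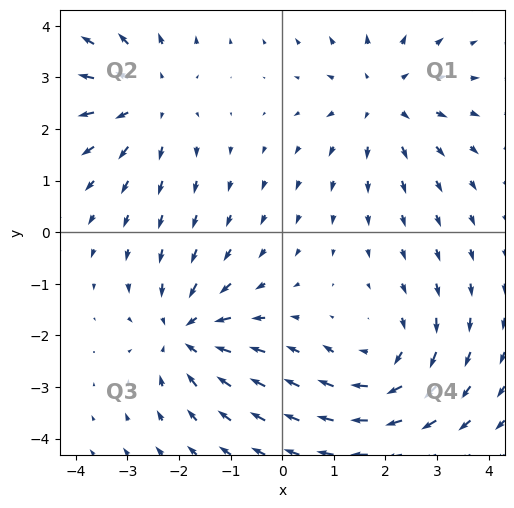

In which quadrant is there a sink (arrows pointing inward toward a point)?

Q3

The sink sits at approximately (-1.9, -2.0), which lies in quadrant Q3. The divergence there is about -4, negative as expected for a sink.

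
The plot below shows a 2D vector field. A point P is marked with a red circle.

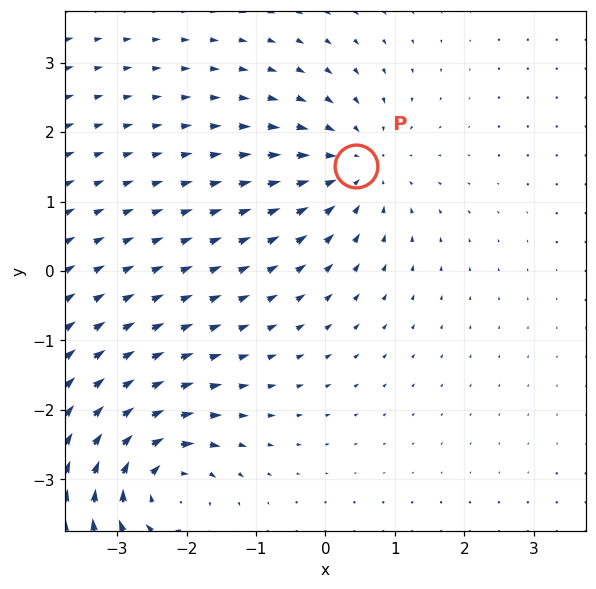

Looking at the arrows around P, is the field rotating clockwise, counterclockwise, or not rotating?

Near P at (0.4, 1.5) the arrows show no circulation. The curl there is ≈0.

not rotating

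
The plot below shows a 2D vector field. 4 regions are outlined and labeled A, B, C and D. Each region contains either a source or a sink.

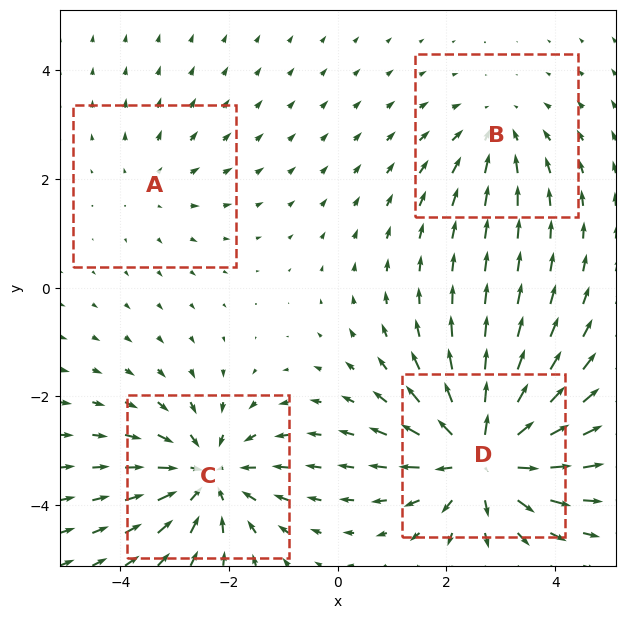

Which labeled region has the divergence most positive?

D

Divergence at each region's feature centre — A: about +2, B: about -3, C: about -5, D: about +7. Region D is most positive.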